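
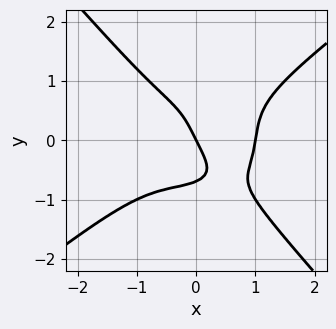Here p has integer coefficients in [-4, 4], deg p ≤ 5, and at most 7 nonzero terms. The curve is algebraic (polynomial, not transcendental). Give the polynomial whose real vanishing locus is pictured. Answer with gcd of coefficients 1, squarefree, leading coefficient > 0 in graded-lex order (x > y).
2*x^4 - 2*x*y^3 - 3*y^4 - 2*x - y

1. Degree: the shape is more complex than any degree-3 curve, so deg p = 4.
2. Observable constraints: among the integer gridlines, it crosses the x-axis at x ∈ {0, 1}; it meets the y-axis at y = 0 (among the integer gridlines).
3. Fitting integer coefficients to these (and the overall shape) gives p.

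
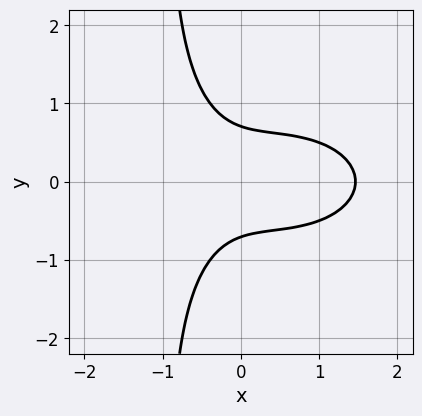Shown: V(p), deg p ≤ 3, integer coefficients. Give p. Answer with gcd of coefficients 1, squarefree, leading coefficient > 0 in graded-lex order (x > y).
x^3 + 2*x*y^2 - x^2 + 2*y^2 - 1

deg p = 3. A generic line meets the curve in up to 3 points.
Symmetries: the y ↦ −y reflection is a symmetry, so y appears only in even powers.
Matching integer coefficients to the picture gives p.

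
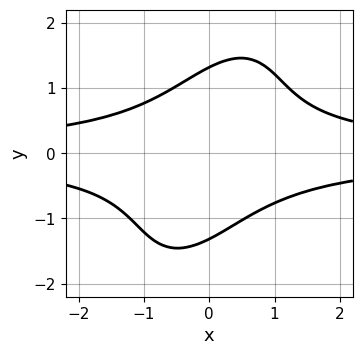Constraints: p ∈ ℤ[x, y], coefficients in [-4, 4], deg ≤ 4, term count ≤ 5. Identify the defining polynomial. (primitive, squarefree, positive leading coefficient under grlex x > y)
3*x^2*y^2 - 2*x*y^3 + y^4 - 3

(a) deg p = 4. No degree-3 curve has this shape.
(b) From the visible intercepts: no x-intercept at any integer in the box.
(c) Solving for integer coefficients yields p as stated.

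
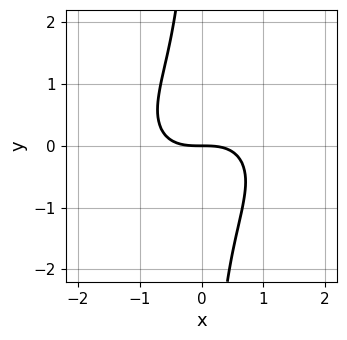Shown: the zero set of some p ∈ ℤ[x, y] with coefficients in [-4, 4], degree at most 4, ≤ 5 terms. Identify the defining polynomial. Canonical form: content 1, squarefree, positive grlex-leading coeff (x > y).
The degree is 3 — the shape is more complex than any degree-2 curve.
Against the integer gridlines: it meets the y-axis at y = 0 (among the integer gridlines); one x-axis crossing is at x = 0.
Matching integer coefficients to the picture gives p.

2*x^3 - x^2*y + 3*x*y^2 + 3*y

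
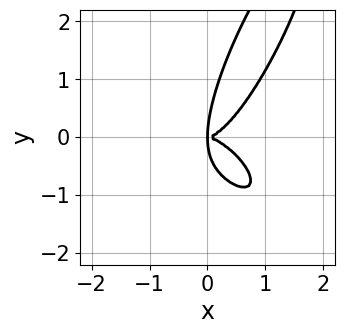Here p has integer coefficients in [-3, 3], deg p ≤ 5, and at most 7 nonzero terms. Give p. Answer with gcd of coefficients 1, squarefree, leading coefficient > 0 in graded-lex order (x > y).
3*x^4 + 2*x^3*y - 2*x*y^3 + y^4 - 3*x*y^2

(a) deg p = 4. A generic line meets the curve in up to 4 points.
(b) The integer polynomial consistent with all of this is the stated p.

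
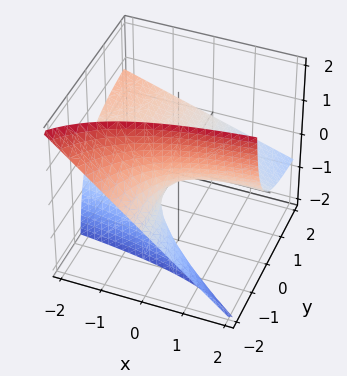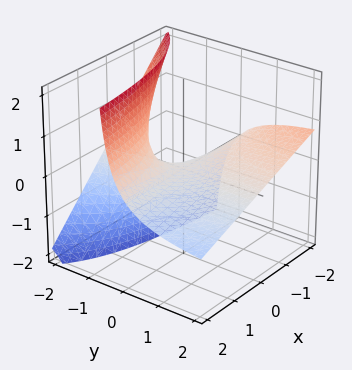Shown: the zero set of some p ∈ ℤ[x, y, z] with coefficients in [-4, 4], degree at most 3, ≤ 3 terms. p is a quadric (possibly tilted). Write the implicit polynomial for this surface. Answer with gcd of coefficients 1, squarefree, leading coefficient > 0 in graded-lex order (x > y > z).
1. deg p = 2. The shape is more complex than any degree-1 surface.
2. Checking where it meets the axes: every point of the x-axis in the box is on the surface; every point of the y-axis in the box is on the surface.
3. Solving for integer coefficients yields p as stated.

x*y + 2*y*z + 2*z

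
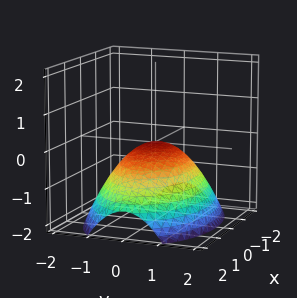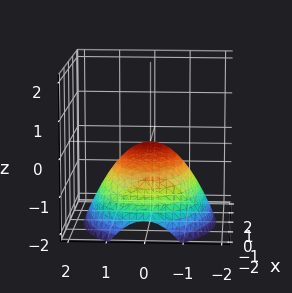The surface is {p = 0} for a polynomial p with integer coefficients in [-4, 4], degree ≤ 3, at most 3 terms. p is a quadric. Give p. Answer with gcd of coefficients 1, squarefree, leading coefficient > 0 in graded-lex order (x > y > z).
x^2 + 2*y^2 + 3*z

Degree: a paraboloid; a quadric, so deg p = 2.
Symmetries: it's symmetric under y → −y, forcing even powers of y; the x ↦ −x reflection is a symmetry, so x appears only in even powers.
Against the integer gridlines: it meets the x-axis at x = 0 (among the integer gridlines); it meets the z-axis at z = 0 (among the integer gridlines).
Assembling these constraints gives the stated polynomial.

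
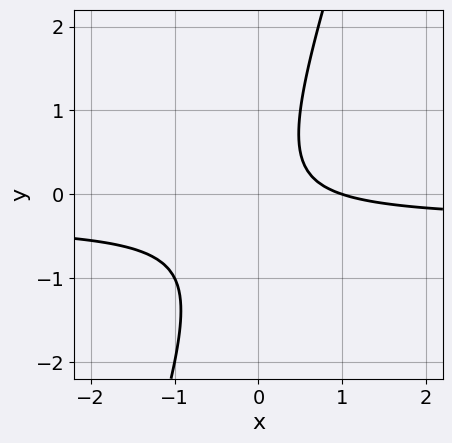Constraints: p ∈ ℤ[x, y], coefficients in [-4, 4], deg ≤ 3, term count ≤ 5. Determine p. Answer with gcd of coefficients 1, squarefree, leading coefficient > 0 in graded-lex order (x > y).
(a) The degree is 2 — a generic line meets the curve in up to 2 points.
(b) From the visible intercepts: it crosses the x-axis at the gridline x = 1; no y-intercept at any integer in the box.
(c) Putting this together gives p.

3*x*y - y^2 + x - 1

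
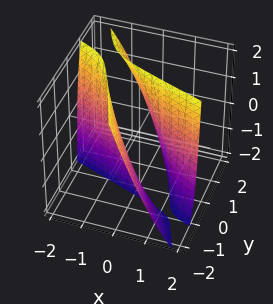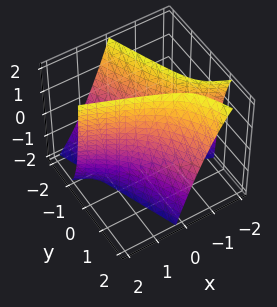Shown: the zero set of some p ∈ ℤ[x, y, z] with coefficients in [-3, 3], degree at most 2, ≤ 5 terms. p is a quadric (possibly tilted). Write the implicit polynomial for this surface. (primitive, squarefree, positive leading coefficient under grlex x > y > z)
(a) There are 2 components. Treating them together as one polynomial.
(b) deg p = 2. A generic line meets the surface in up to 2 points.
(c) Against the integer gridlines: the x-axis gridline crossings are at x ∈ {-1, 1}; no z-intercept at any integer in the box; among the integer gridlines, it crosses the y-axis at y ∈ {-1, 1}.
(d) Assembling these constraints gives the stated polynomial.

x^2 + 3*x*y + y^2 + y*z - 1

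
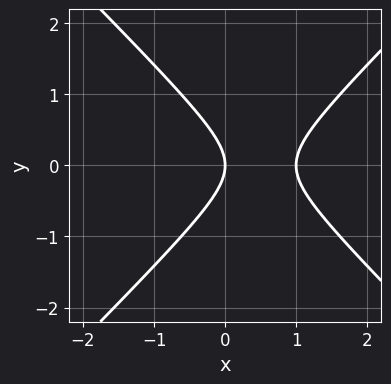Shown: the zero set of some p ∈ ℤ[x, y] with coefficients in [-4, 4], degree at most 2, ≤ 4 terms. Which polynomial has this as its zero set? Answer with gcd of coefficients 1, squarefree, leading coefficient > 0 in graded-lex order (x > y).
x^2 - y^2 - x

1. Degree: the shape is more complex than any degree-1 curve, so deg p = 2.
2. Symmetries: it's symmetric under y → −y, forcing even powers of y.
3. Reading off the gridlines: one y-axis crossing is at y = 0; among the integer gridlines, it crosses the x-axis at x ∈ {0, 1}.
4. Matching integer coefficients to the picture gives p.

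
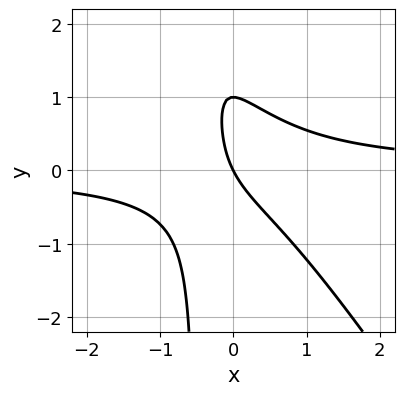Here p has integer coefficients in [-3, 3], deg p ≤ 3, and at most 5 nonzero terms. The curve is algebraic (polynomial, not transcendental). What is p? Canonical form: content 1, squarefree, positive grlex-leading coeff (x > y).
1. Degree: no degree-2 curve has this shape, so deg p = 3.
2. Reading off the gridlines: the y-axis gridline crossings are at y ∈ {0, 1}; it crosses the x-axis at the gridline x = 0.
3. The integer polynomial consistent with all of this is the stated p.

3*x^2*y + 2*x*y^2 + y^2 - 2*x - y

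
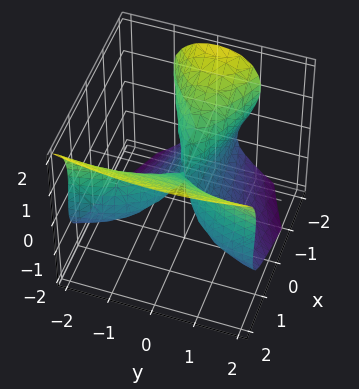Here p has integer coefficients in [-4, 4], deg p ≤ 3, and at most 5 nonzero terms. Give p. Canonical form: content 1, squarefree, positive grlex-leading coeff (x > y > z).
First, deg p = 3. No degree-2 surface has this shape.
Then, reading off the gridlines: it meets the x-axis at x = 0 (among the integer gridlines); it crosses the y-axis at the gridline y = 0.
Finally, putting this together gives p.

x^2*z + 2*x*y^2 - 2*z^3 + x^2 - 3*y^2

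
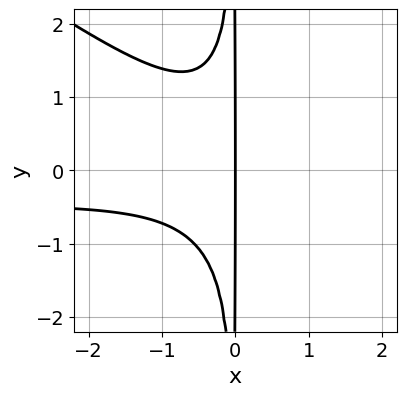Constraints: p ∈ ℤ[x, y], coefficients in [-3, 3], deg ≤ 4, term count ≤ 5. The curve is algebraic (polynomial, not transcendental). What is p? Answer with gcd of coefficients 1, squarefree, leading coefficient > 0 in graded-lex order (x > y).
2*x^3*y + 3*x^2*y^2 + x^3 + 2*x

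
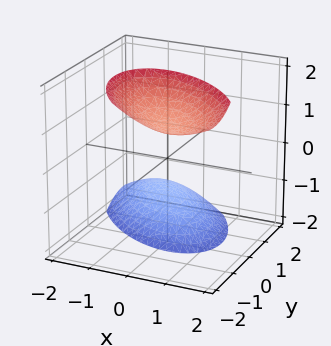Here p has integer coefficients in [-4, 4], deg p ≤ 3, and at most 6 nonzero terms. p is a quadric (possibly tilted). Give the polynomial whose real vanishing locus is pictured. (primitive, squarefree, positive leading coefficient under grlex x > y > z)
First, there are 2 components. They look like related sheets of one shape, so recover p as a whole.
Next, degree: no degree-1 surface has this shape, so deg p = 2.
Next, against the integer gridlines: no y-intercept at any integer in the box; the surface avoids every integer x-axis point in the box.
Finally, the integer polynomial consistent with all of this is the stated p.

2*x^2 + 2*x*y + 2*y^2 + 2*y*z - z^2 + 2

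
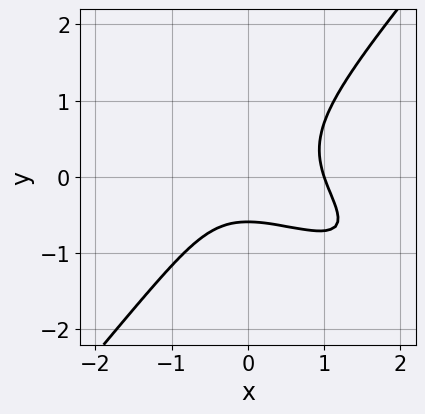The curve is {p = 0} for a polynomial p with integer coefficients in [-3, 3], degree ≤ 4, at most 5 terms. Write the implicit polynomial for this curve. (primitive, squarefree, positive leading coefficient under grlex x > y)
First, deg p = 3. The shape is more complex than any degree-2 curve.
Next, from the visible intercepts: it crosses the x-axis at the gridline x = 1.
Finally, solving for integer coefficients yields p as stated.

x^3 + 2*x^2*y - 2*y^3 - y - 1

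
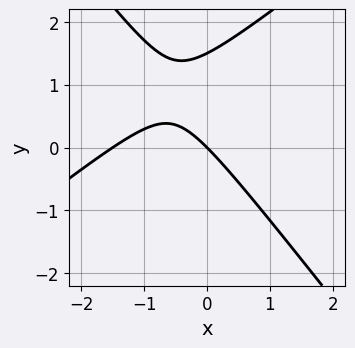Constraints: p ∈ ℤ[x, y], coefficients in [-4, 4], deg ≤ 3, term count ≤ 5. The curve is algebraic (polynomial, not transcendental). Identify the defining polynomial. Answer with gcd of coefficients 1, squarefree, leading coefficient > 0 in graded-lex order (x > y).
First, the degree is 2 — no degree-1 curve has this shape.
Then, from the visible intercepts: one y-axis crossing is at y = 0; it meets the x-axis at x = 0 (among the integer gridlines).
Finally, solving for integer coefficients yields p as stated.

2*x^2 - x*y - 2*y^2 + 3*x + 3*y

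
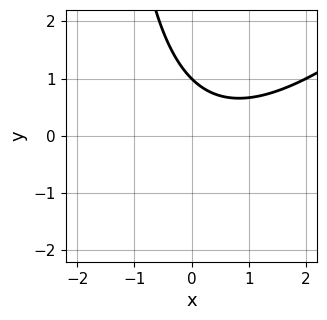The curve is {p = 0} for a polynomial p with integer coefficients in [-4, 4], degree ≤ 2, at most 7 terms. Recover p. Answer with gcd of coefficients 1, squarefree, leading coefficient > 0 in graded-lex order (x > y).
x^2 - x*y - x - 2*y + 2

Degree: the shape is more complex than any degree-1 curve, so deg p = 2.
Reading off the gridlines: the curve avoids every integer x-axis point in the box; it crosses the y-axis at the gridline y = 1.
These observations pin down the coefficients.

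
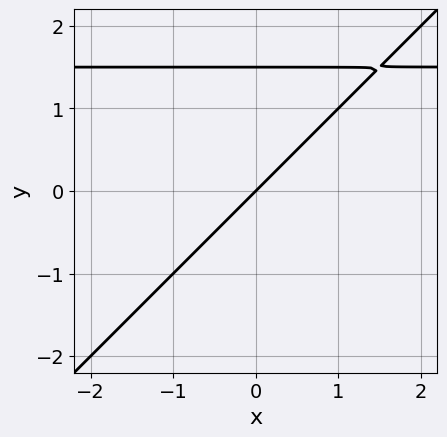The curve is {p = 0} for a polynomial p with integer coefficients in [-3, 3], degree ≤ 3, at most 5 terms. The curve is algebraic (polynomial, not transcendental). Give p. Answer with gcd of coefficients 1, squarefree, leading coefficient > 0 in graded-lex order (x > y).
2*x*y - 2*y^2 - 3*x + 3*y

Degree: the shape is more complex than any degree-1 curve, so deg p = 2.
Observable constraints: one y-axis crossing is at y = 0; one x-axis crossing is at x = 0.
Matching integer coefficients to the picture gives p.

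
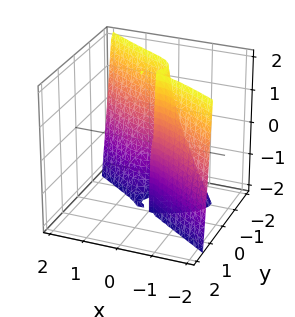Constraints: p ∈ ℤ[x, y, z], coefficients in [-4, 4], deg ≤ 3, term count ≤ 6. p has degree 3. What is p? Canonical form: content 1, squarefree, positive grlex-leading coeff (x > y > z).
1. Degree: no degree-2 surface has this shape, so deg p = 3.
2. Reading off the gridlines: every point of the z-axis in the box is on the surface; among the integer gridlines, it crosses the y-axis at y ∈ {-1, 0}; one x-axis crossing is at x = 0.
3. Matching integer coefficients to the picture gives p.

x^3 - x*y*z + 3*y^3 + 3*y^2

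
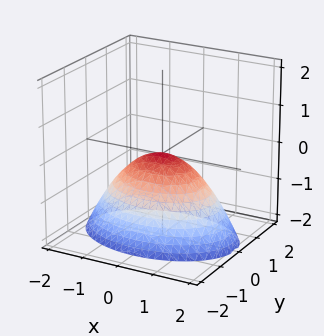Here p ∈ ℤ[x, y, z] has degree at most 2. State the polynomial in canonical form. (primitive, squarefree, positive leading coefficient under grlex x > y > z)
x^2 + 2*y^2 + 2*z

deg p = 2.
Symmetries: it's symmetric under x → −x, forcing even powers of x; it's symmetric under y → −y, forcing even powers of y.
Observable constraints: it meets the x-axis at x = 0 (among the integer gridlines); it meets the y-axis at y = 0 (among the integer gridlines); it crosses the z-axis at the gridline z = 0.
Together with the visible shape, these determine p as stated.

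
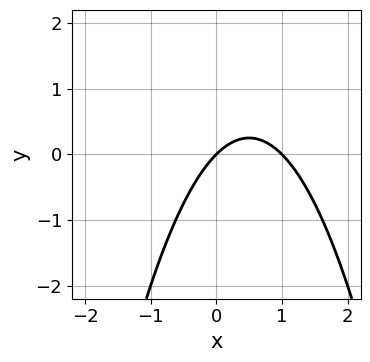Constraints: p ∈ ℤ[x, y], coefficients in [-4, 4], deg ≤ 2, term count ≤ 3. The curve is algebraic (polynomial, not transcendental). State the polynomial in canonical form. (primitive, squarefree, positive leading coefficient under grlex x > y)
x^2 - x + y

First, deg p = 2.
Then, checking where it meets the axes: it crosses the y-axis at the gridline y = 0; the x-axis gridline crossings are at x ∈ {0, 1}.
Finally, these observations pin down the coefficients.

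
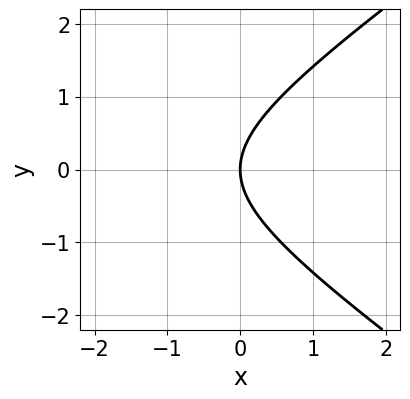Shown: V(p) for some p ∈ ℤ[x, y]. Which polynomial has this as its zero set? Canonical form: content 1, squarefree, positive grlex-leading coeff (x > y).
x^2 - 2*y^2 + 3*x

First, the degree is 2 — no degree-1 curve has this shape.
Next, symmetries: the y ↦ −y reflection is a symmetry, so y appears only in even powers.
Then, observable constraints: it crosses the y-axis at the gridline y = 0; it crosses the x-axis at the gridline x = 0.
Finally, the integer polynomial consistent with all of this is the stated p.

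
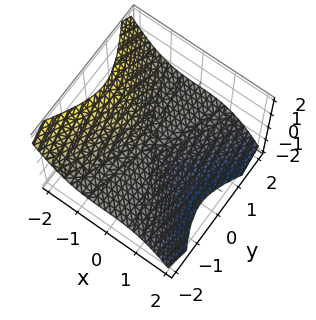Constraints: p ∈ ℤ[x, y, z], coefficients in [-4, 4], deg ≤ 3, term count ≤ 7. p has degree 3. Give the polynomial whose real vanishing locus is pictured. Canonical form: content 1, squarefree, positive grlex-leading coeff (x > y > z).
1. deg p = 3. No degree-2 surface has this shape.
2. From the axis intercepts and sections: it crosses the z-axis at the gridline z = 0; it crosses the x-axis at the gridline x = 0.
3. Putting this together gives p. Check: (0, -2, 0) on the y-axis lies on the surface, and p(0, -2, 0) = 0. ✓

2*x^3 + x^2*z + x*z^2 + 2*y^2*z + z^3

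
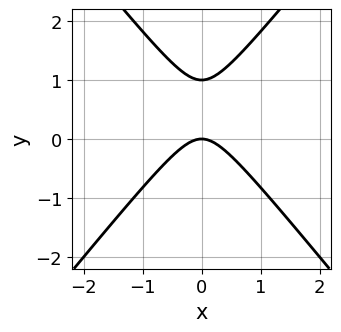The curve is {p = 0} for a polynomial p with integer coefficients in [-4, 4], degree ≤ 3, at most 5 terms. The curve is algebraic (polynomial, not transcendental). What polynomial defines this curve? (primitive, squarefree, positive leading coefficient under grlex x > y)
3*x^2 - 2*y^2 + 2*y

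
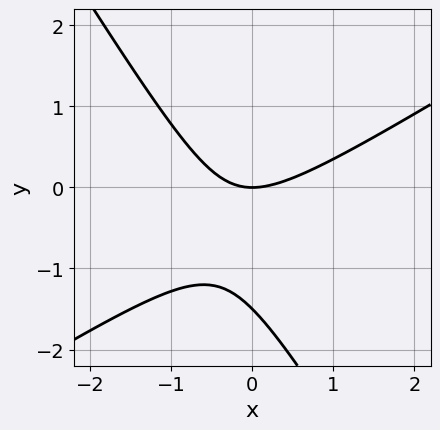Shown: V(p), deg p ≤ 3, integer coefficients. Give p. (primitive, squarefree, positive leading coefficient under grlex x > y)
2*x^2 - 2*x*y - 2*y^2 - 3*y

First, degree: no degree-1 curve has this shape, so deg p = 2.
Then, from the visible intercepts: it meets the y-axis at y = 0 (among the integer gridlines); it meets the x-axis at x = 0 (among the integer gridlines).
Finally, putting this together gives p.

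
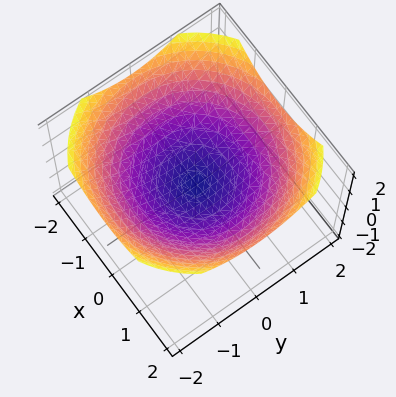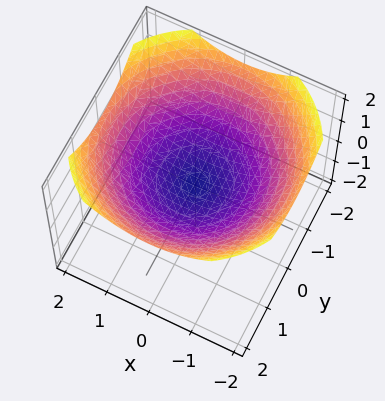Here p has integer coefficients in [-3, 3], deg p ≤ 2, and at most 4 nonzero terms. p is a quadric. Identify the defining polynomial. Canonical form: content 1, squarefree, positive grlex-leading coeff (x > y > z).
x^2 + y^2 - 3*z

First, the degree is 2 — a single bowl opening along one axis; a quadric.
Next, symmetries: rotational symmetry about the z-axis ⇒ p depends on x, y only through x² + y².
Next, reading off the gridlines: it crosses the x-axis at the gridline x = 0; it meets the z-axis at z = 0 (among the integer gridlines); a circular section at z = 1 has radius between 1 and 2; one y-axis crossing is at y = 0.
Finally, putting this together gives p.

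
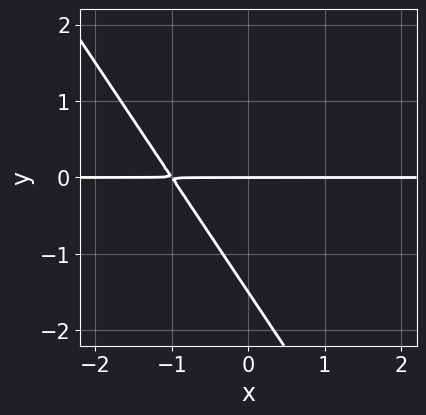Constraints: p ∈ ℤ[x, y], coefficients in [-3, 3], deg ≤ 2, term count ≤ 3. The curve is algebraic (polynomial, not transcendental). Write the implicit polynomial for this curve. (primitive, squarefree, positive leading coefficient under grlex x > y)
1. The degree is 2 — no degree-1 curve has this shape.
2. Checking where it meets the axes: it crosses the y-axis at the gridline y = 0; every point of the x-axis in the box is on the curve.
3. Assembling these constraints gives the stated polynomial.

3*x*y + 2*y^2 + 3*y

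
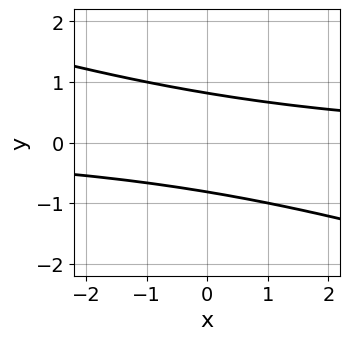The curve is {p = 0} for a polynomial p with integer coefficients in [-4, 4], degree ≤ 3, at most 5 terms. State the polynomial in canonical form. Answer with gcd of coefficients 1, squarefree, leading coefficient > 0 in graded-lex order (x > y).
x*y + 3*y^2 - 2

(a) deg p = 2. No degree-1 curve has this shape.
(b) From the visible intercepts: the curve avoids every integer x-axis point in the box.
(c) Fitting integer coefficients to these (and the overall shape) gives p.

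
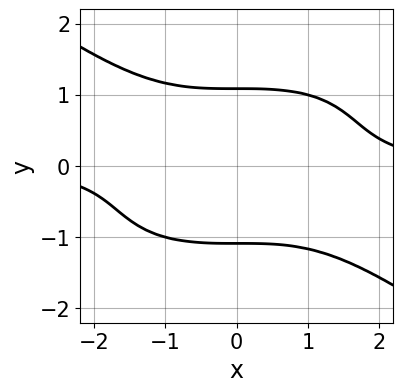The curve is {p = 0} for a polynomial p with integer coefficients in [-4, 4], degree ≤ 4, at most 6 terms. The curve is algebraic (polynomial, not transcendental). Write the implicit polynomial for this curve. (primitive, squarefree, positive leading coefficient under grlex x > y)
The degree is 4 — a generic line meets the curve in up to 4 points.
From the axis intercepts and sections: no x-intercept at any integer in the box.
Together with the visible shape, these determine p as stated.

x^3*y + 3*y^4 - y^2 - 3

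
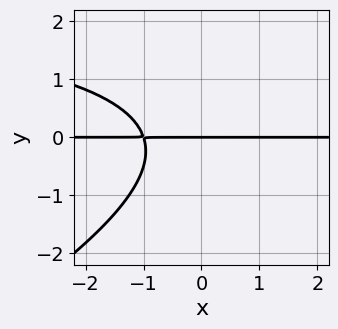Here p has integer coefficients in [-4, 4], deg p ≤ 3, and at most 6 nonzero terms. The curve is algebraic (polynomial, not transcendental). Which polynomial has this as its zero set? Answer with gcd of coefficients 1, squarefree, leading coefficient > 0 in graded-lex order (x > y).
x*y^2 - 2*y^3 - 3*x*y - 3*y

Degree: the shape is more complex than any degree-2 curve, so deg p = 3.
Checking where it meets the axes: it meets the y-axis at y = 0 (among the integer gridlines); the visible x-axis segment lies entirely on the curve.
Matching integer coefficients to the picture gives p.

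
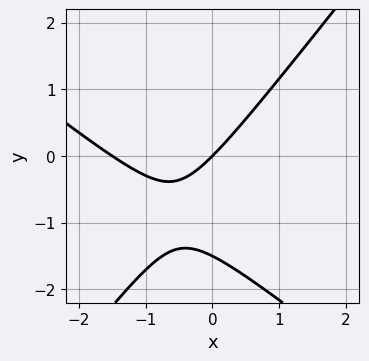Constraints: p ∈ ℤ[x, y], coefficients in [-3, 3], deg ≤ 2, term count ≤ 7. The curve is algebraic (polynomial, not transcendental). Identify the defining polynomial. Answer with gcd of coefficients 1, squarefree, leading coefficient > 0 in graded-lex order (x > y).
2*x^2 + x*y - 2*y^2 + 3*x - 3*y

(a) The degree is 2 — the shape is more complex than any degree-1 curve.
(b) From the axis intercepts and sections: one y-axis crossing is at y = 0; it crosses the x-axis at the gridline x = 0.
(c) Solving for integer coefficients yields p as stated.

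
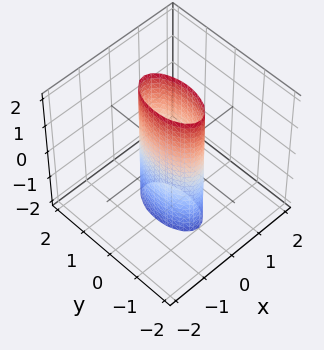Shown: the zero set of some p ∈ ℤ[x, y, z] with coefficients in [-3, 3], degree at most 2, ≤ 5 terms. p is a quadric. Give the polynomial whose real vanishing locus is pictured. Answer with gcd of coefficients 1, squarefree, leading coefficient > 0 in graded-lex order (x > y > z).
3*x^2 + y^2 - 1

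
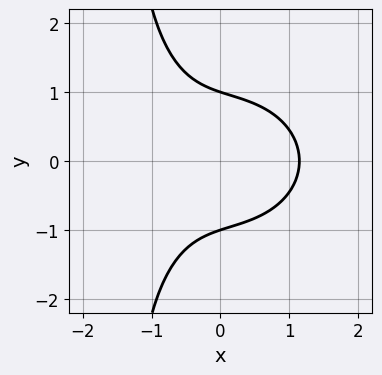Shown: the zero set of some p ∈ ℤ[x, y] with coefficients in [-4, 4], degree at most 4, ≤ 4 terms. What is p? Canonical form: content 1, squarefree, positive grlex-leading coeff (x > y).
2*x^3 + 2*x*y^2 + 3*y^2 - 3

First, degree: the shape is more complex than any degree-2 curve, so deg p = 3.
Next, symmetries: it's symmetric under y → −y, forcing even powers of y.
Next, observable constraints: among the integer gridlines, it crosses the y-axis at y ∈ {-1, 1}.
Finally, assembling these constraints gives the stated polynomial.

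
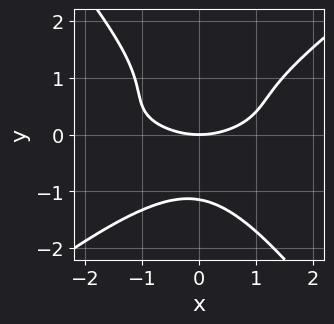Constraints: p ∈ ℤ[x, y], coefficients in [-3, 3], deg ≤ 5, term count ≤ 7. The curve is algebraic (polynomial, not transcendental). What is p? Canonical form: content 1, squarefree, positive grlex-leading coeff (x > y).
(a) deg p = 4. A generic line meets the curve in up to 4 points.
(b) Observable constraints: one x-axis crossing is at x = 0; it crosses the y-axis at the gridline y = 0.
(c) Matching integer coefficients to the picture gives p.

2*x^2*y^2 - x*y^3 - 2*y^4 + x^2 - 3*y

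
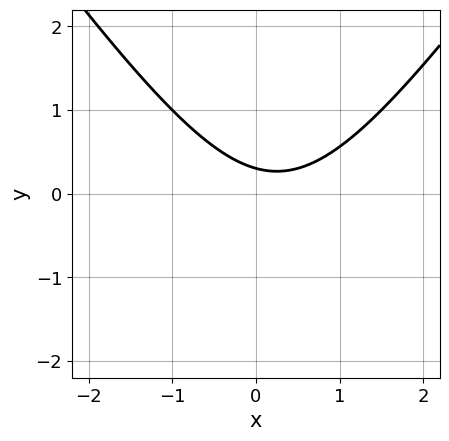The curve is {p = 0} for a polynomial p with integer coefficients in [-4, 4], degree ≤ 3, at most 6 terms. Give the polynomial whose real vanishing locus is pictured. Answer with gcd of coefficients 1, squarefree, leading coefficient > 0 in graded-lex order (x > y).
2*x^2 - y^2 - x - 3*y + 1

First, deg p = 2.
Then, reading off the gridlines: no x-intercept at any integer in the box.
Finally, solving for integer coefficients yields p as stated.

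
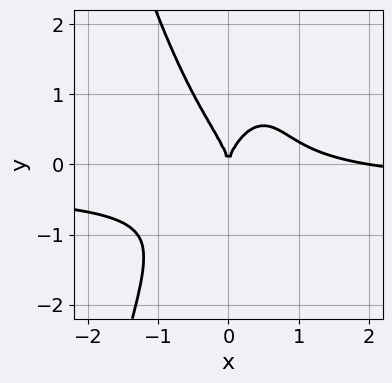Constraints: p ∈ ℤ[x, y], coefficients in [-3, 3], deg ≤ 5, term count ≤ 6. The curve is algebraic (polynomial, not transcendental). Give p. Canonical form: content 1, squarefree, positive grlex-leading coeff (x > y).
3*x^3*y + x^3 + y^3 - 2*x^2

First, deg p = 4.
Next, against the integer gridlines: among the integer gridlines, it crosses the x-axis at x ∈ {0, 2}; one y-axis crossing is at y = 0.
Finally, the integer polynomial consistent with all of this is the stated p.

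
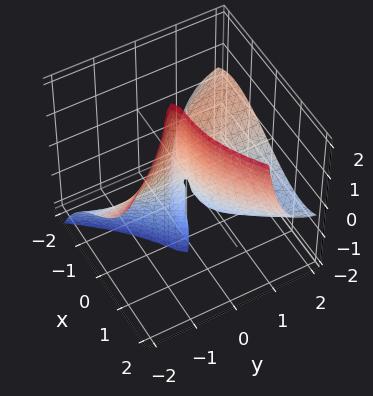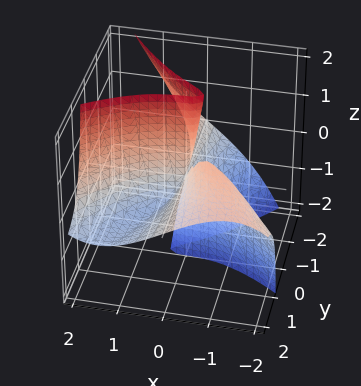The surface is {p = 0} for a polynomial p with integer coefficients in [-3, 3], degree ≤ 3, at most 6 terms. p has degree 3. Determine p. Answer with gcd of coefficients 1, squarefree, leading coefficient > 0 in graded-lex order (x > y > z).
x^3 - 2*y^2*z - 3*x*y - y*z

The degree is 3 — a generic line meets the surface in up to 3 points.
From the visible intercepts: every point of the y-axis in the box is on the surface; it crosses the x-axis at the gridline x = 0.
Putting this together gives p.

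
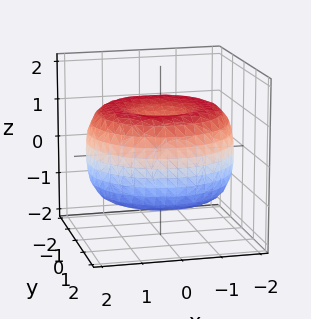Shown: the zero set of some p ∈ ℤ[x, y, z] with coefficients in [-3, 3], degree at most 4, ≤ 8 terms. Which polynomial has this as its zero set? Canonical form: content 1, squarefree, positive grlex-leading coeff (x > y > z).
First, deg p = 4. The shape is more complex than any degree-3 surface.
Next, by symmetry, every cross-section ⟂ z is a circle, so x, y appear only via x² + y².
Next, reading off the gridlines: a circular section at z = 1 has radius between 0 and 1.
Finally, these observations pin down the coefficients.

x^4 + 2*x^2*y^2 + y^4 - 3*x^2 - 3*y^2 + 3*z^2 - 2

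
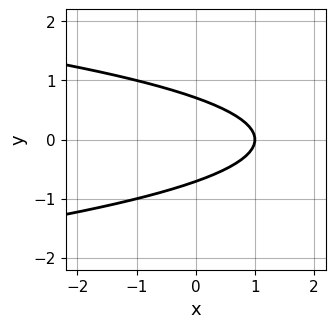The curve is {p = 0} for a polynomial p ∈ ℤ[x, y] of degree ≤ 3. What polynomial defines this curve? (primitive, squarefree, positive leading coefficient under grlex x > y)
2*y^2 + x - 1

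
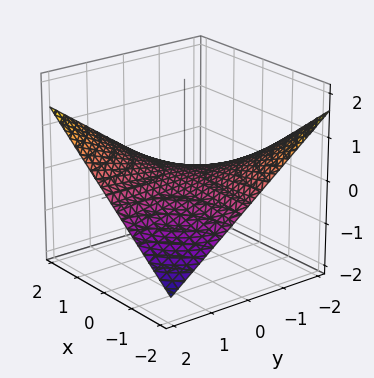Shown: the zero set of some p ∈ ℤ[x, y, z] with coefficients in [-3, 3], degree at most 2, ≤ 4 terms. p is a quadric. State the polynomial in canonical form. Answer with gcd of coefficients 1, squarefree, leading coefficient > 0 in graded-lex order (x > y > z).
x*y - 3*z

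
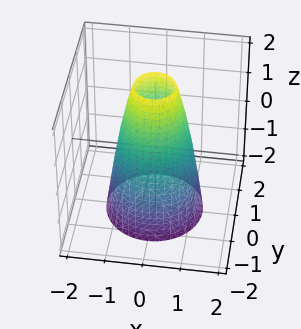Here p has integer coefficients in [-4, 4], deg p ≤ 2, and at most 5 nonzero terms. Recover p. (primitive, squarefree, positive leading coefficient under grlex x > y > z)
Degree: no degree-1 surface has this shape, so deg p = 2.
Symmetry: every cross-section ⟂ z is a circle, so x, y appear only via x² + y².
Against the integer gridlines: among the integer gridlines, it crosses the y-axis at y ∈ {-1, 1}; the x-axis gridline crossings are at x ∈ {-1, 1}; the surface avoids every integer z-axis point in the box.
The integer polynomial consistent with all of this is the stated p.

3*x^2 + 3*y^2 + z - 3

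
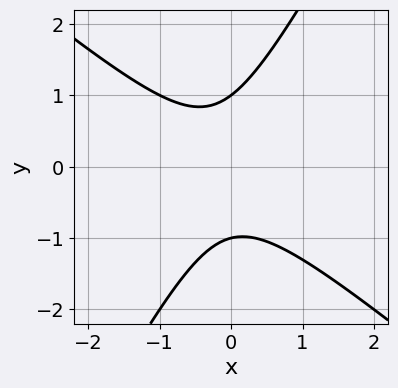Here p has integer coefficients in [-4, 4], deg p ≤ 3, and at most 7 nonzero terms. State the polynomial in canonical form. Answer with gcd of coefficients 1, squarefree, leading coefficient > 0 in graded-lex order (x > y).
1. Degree: no degree-1 curve has this shape, so deg p = 2.
2. Against the integer gridlines: among the integer gridlines, it crosses the y-axis at y ∈ {-1, 1}; the curve avoids every integer x-axis point in the box.
3. The integer polynomial consistent with all of this is the stated p.

3*x^2 + 2*x*y - 2*y^2 + x + 2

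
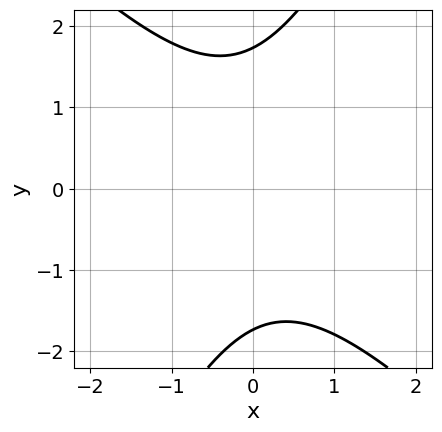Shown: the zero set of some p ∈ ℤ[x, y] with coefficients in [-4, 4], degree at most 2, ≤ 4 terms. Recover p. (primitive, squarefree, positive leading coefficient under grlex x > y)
2*x^2 + x*y - y^2 + 3

First, the degree is 2 — no degree-1 curve has this shape.
Then, from the visible intercepts: it misses every integer gridline on the x-axis.
Finally, these observations pin down the coefficients.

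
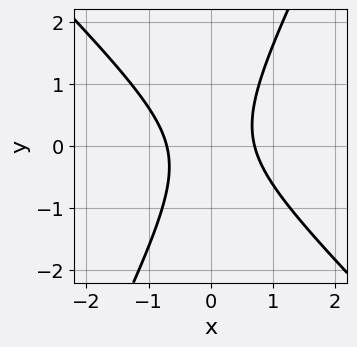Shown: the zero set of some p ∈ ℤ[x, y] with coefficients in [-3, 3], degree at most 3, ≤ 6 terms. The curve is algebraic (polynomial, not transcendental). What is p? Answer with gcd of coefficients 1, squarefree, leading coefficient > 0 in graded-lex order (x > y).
1. deg p = 2. The shape is more complex than any degree-1 curve.
2. Checking where it meets the axes: no y-intercept at any integer in the box.
3. These observations pin down the coefficients.

2*x^2 + x*y - y^2 - 1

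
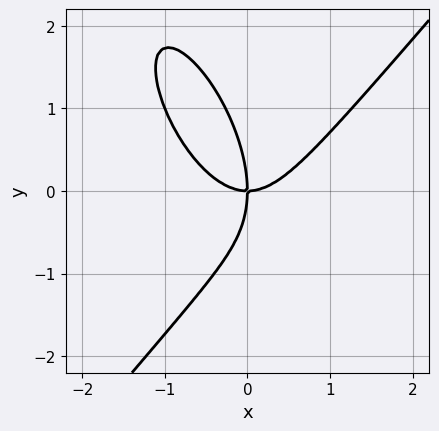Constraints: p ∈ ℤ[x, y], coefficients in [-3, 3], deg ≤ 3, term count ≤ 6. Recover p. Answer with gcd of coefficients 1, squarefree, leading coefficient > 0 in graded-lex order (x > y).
1. deg p = 3. The shape is more complex than any degree-2 curve.
2. Observable constraints: it crosses the x-axis at the gridline x = 0; it meets the y-axis at y = 0 (among the integer gridlines).
3. The integer polynomial consistent with all of this is the stated p.

3*x^3 - x*y^2 - y^3 - 3*x*y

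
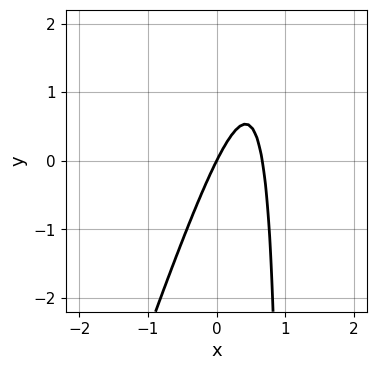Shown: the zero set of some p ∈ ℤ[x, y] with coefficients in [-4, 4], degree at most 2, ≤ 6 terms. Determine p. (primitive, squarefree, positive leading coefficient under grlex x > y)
3*x^2 - x*y - 2*x + y

(a) Degree: a generic line meets the curve in up to 2 points, so deg p = 2.
(b) From the visible intercepts: it crosses the y-axis at the gridline y = 0; it meets the x-axis at x = 0 (among the integer gridlines).
(c) Fitting integer coefficients to these (and the overall shape) gives p.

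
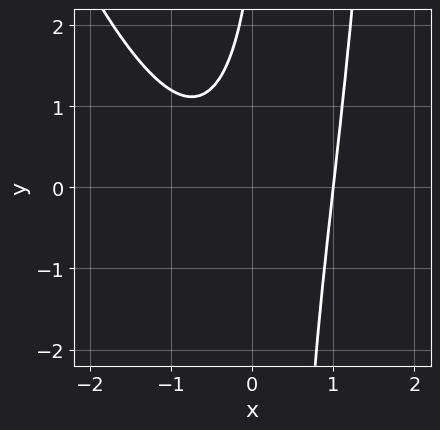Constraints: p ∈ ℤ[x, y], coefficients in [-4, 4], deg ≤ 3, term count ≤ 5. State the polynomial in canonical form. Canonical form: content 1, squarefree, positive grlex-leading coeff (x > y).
3*x^3 + x^2*y - 3*x*y + y - 3

1. The degree is 3 — a generic line meets the curve in up to 3 points.
2. From the visible intercepts: it misses every integer gridline on the y-axis; it crosses the x-axis at the gridline x = 1.
3. Together with the visible shape, these determine p as stated.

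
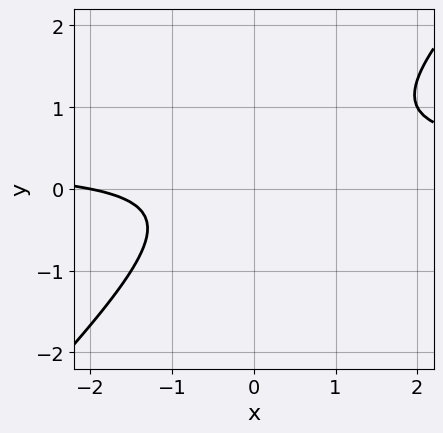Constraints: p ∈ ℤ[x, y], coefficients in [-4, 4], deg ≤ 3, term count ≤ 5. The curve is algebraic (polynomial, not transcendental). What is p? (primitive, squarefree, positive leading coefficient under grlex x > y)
1. Degree: the shape is more complex than any degree-1 curve, so deg p = 2.
2. Against the integer gridlines: no y-intercept at any integer in the box; it crosses the x-axis at the gridline x = -2.
3. The integer polynomial consistent with all of this is the stated p.

3*x*y - 3*y^2 - x + y - 2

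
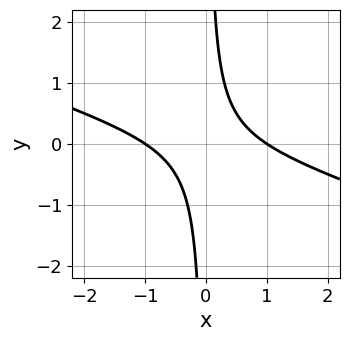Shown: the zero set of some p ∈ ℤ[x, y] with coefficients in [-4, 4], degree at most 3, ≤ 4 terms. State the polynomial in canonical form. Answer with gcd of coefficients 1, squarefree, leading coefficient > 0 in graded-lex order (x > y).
x^2 + 3*x*y - 1

The degree is 2 — the shape is more complex than any degree-1 curve.
Against the integer gridlines: no y-intercept at any integer in the box; among the integer gridlines, it crosses the x-axis at x ∈ {-1, 1}.
Together with the visible shape, these determine p as stated.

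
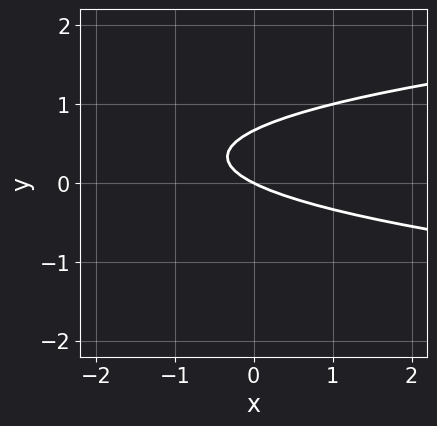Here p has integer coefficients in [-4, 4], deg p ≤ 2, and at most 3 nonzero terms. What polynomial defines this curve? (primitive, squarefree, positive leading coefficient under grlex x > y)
(a) The degree is 2 — no degree-1 curve has this shape.
(b) Against the integer gridlines: one x-axis crossing is at x = 0; it crosses the y-axis at the gridline y = 0.
(c) These observations pin down the coefficients.

3*y^2 - x - 2*y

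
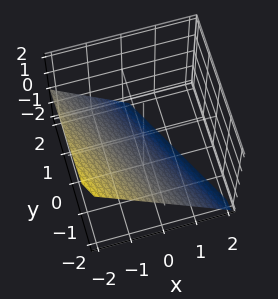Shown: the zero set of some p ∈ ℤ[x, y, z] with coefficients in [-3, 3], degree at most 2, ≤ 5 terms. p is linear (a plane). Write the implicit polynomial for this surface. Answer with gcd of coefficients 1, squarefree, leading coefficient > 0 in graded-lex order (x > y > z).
2*x + y + 2*z + 2

First, deg p = 1. The surface is flat (a plane).
Then, from the visible intercepts: it crosses the y-axis at the gridline y = -2; one x-axis crossing is at x = -1; it crosses the z-axis at the gridline z = -1.
Finally, solving for integer coefficients yields p as stated.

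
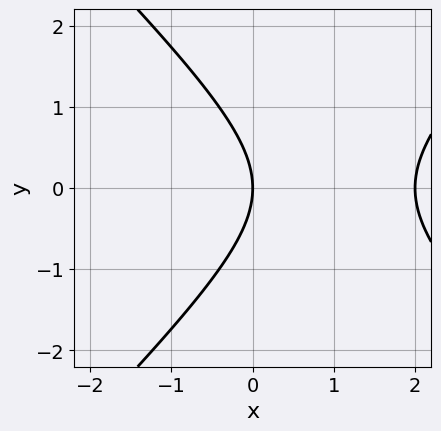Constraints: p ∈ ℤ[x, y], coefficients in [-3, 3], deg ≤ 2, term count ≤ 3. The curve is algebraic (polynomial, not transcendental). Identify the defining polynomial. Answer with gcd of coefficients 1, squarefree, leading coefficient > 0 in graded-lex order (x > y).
x^2 - y^2 - 2*x

First, deg p = 2.
Next, symmetries: the y ↦ −y reflection is a symmetry, so y appears only in even powers.
Next, reading off the gridlines: one y-axis crossing is at y = 0; among the integer gridlines, it crosses the x-axis at x ∈ {0, 2}.
Finally, putting this together gives p.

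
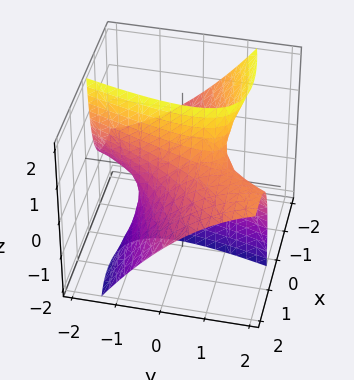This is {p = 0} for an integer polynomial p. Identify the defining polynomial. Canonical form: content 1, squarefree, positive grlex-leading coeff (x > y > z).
x^2 - 3*x*y + 3*x*z + y^2 - 1

1. The degree is 2 — no degree-1 surface has this shape.
2. Reading off the gridlines: among the integer gridlines, it crosses the y-axis at y ∈ {-1, 1}; the surface avoids every integer z-axis point in the box; among the integer gridlines, it crosses the x-axis at x ∈ {-1, 1}.
3. Assembling these constraints gives the stated polynomial.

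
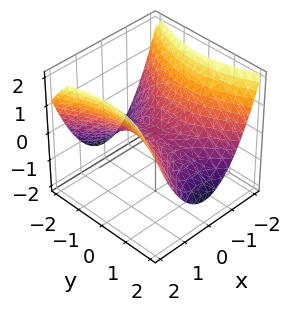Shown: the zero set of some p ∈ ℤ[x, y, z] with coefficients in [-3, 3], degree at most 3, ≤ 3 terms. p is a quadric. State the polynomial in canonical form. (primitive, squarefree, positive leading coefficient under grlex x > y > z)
First, the degree is 2 — a hyperbolic paraboloid; a quadric.
Next, symmetries: mirror symmetry y ↦ −y ⇒ only even powers of y; it's symmetric under x → −x, forcing even powers of x.
Then, observable constraints: it crosses the x-axis at the gridline x = 0; one z-axis crossing is at z = 0; one y-axis crossing is at y = 0.
Finally, the integer polynomial consistent with all of this is the stated p.

2*x^2 - y^2 - 3*z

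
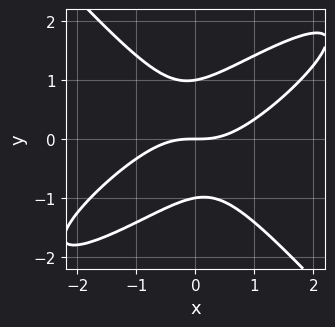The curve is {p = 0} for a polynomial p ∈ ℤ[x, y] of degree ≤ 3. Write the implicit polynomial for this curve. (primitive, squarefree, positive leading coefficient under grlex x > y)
First, deg p = 3.
Then, checking where it meets the axes: among the integer gridlines, it crosses the y-axis at y ∈ {-1, 0, 1}; it meets the x-axis at x = 0 (among the integer gridlines).
Finally, the integer polynomial consistent with all of this is the stated p.

2*x^3 - 3*x^2*y - x*y^2 + 3*y^3 - 3*y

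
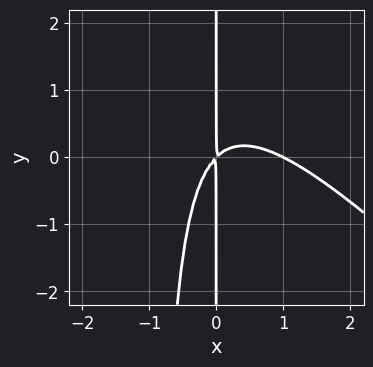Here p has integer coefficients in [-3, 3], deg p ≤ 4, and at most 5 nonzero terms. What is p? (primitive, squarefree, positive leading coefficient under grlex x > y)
x^3 + x^2*y - x^2 + x*y

First, deg p = 3. No degree-2 curve has this shape.
Next, checking where it meets the axes: it crosses the x-axis at the gridline x = 1; every point of the y-axis in the box is on the curve.
Finally, putting this together gives p.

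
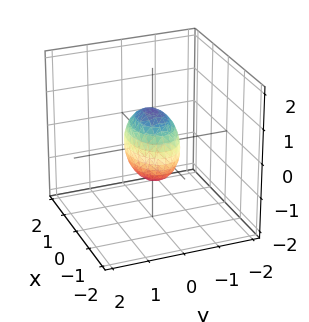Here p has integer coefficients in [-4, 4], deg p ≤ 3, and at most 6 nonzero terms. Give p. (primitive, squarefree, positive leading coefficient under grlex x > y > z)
x^2 + 2*y^2 + z^2 - 1

1. Degree: bounded and convex; a quadric, so deg p = 2.
2. Symmetries: the x ↦ −x reflection is a symmetry, so x appears only in even powers; it's symmetric under z → −z, forcing even powers of z; mirror symmetry y ↦ −y ⇒ only even powers of y.
3. Checking where it meets the axes: among the integer gridlines, it crosses the z-axis at z ∈ {-1, 1}; the x-axis gridline crossings are at x ∈ {-1, 1}.
4. Putting this together gives p.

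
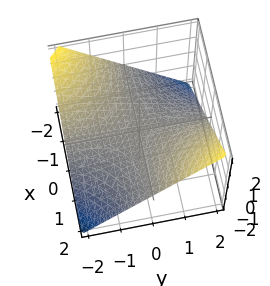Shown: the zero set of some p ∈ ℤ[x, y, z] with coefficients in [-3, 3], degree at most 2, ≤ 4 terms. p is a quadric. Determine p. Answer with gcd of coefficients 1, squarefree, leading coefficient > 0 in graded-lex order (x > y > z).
x*y - 2*z

The degree is 2 — a saddle surface; a quadric.
From the axis intercepts and sections: every point of the y-axis in the box is on the surface; every point of the x-axis in the box is on the surface; it meets the z-axis at z = 0 (among the integer gridlines).
The integer polynomial consistent with all of this is the stated p.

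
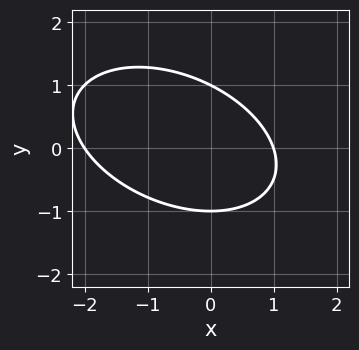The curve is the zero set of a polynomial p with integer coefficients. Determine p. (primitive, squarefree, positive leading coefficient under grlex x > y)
x^2 + x*y + 2*y^2 + x - 2

(a) The degree is 2 — the shape is more complex than any degree-1 curve.
(b) From the axis intercepts and sections: among the integer gridlines, it crosses the x-axis at x ∈ {-2, 1}; the y-axis gridline crossings are at y ∈ {-1, 1}.
(c) Assembling these constraints gives the stated polynomial.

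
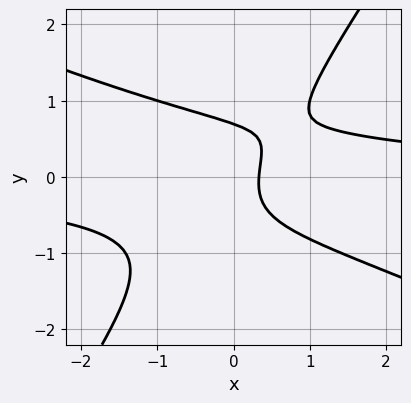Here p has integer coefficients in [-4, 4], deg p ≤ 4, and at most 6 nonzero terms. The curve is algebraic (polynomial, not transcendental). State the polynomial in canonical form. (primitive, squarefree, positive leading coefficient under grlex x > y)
2*x^2*y + 3*x*y^2 - 3*y^3 - 3*x + 1

(a) deg p = 3. No degree-2 curve has this shape.
(b) The integer polynomial consistent with all of this is the stated p.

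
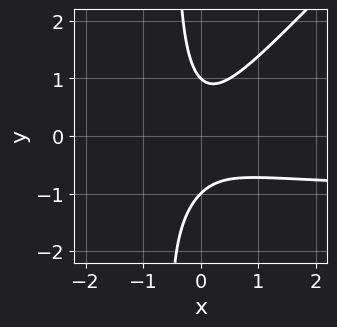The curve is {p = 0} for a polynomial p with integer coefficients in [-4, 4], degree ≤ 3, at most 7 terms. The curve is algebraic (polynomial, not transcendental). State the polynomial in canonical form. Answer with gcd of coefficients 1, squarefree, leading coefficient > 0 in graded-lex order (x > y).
2*x^2*y - 2*x*y^2 + 2*x^2 - y^2 + 1

1. The degree is 3 — the shape is more complex than any degree-2 curve.
2. From the axis intercepts and sections: among the integer gridlines, it crosses the y-axis at y ∈ {-1, 1}; no x-intercept at any integer in the box.
3. Together with the visible shape, these determine p as stated.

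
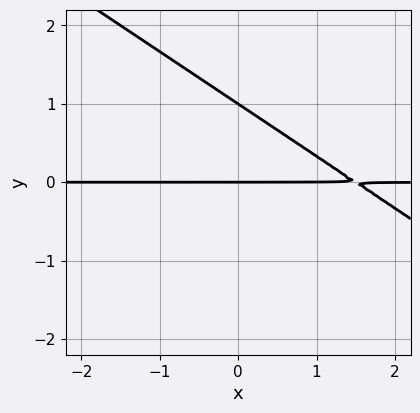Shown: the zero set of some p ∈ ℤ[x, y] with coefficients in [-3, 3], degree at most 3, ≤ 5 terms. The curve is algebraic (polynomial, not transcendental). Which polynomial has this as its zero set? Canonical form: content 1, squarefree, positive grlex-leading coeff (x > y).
First, degree: a generic line meets the curve in up to 2 points, so deg p = 2.
Next, observable constraints: every point of the x-axis in the box is on the curve; among the integer gridlines, it crosses the y-axis at y ∈ {0, 1}.
Finally, assembling these constraints gives the stated polynomial.

2*x*y + 3*y^2 - 3*y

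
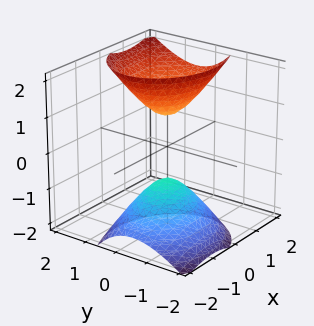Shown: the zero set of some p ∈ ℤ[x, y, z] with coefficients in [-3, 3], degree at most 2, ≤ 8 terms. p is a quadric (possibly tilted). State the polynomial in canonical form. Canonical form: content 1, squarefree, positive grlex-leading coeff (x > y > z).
There are 2 components.
deg p = 2.
Observable constraints: the z-axis gridline crossings are at z ∈ {-1, 1}; it misses every integer gridline on the x-axis.
Matching integer coefficients to the picture gives p.

2*x^2 - 2*x*z + 3*y^2 - 2*y*z - z^2 + 1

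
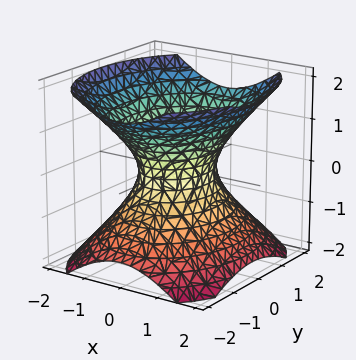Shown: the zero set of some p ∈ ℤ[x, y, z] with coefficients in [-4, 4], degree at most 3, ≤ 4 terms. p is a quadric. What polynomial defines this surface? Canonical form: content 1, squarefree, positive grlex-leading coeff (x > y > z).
3*x^2 + 2*y^2 - 3*z^2 - 2

First, deg p = 2.
Then, symmetries: mirror symmetry y ↦ −y ⇒ only even powers of y; the z ↦ −z reflection is a symmetry, so z appears only in even powers; it's symmetric under x → −x, forcing even powers of x.
Then, from the axis intercepts and sections: the surface avoids every integer z-axis point in the box; the y-axis gridline crossings are at y ∈ {-1, 1}.
Finally, together with the visible shape, these determine p as stated.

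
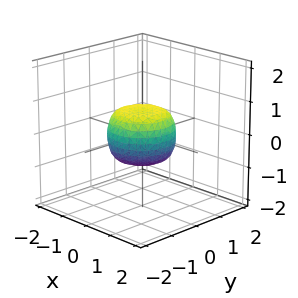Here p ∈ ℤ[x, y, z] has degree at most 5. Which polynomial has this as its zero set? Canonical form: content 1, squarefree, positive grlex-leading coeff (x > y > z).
2*x^4 + 4*x^2*y^2 + 2*y^4 - x^2 - y^2 + 2*z^2 - 1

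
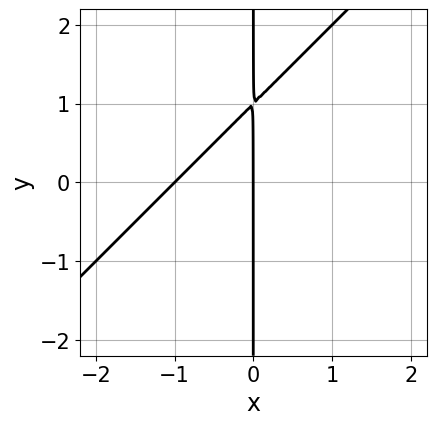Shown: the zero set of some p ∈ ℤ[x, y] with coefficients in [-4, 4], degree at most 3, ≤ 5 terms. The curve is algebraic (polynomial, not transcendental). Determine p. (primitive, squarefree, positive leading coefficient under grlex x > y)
x^2 - x*y + x

Degree: no degree-1 curve has this shape, so deg p = 2.
From the axis intercepts and sections: among the integer gridlines, it crosses the x-axis at x ∈ {-1, 0}; every point of the y-axis in the box is on the curve.
Together with the visible shape, these determine p as stated.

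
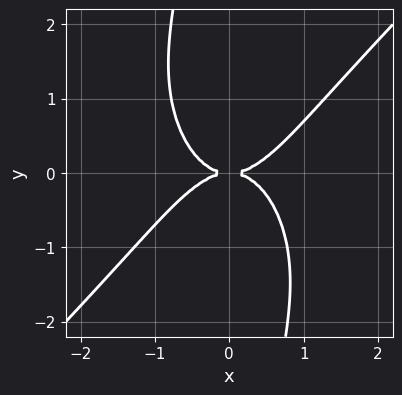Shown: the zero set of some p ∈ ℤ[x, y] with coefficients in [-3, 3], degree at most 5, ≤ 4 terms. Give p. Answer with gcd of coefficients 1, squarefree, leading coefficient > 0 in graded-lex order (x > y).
(a) The degree is 4 — a generic line meets the curve in up to 4 points.
(b) Against the integer gridlines: one x-axis crossing is at x = 0; one y-axis crossing is at y = 0.
(c) The integer polynomial consistent with all of this is the stated p.

2*x^4 - x^3*y - x*y^3 - 2*y^2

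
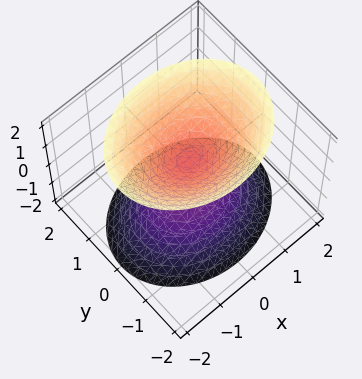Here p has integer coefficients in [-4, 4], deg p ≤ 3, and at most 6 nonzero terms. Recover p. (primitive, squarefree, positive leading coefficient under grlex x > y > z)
2*x^2 + 3*y^2 - 2*z^2 + 1

1. There are 2 components. They look like related sheets of one shape, so recover p as a whole.
2. Degree: two sheets facing apart; a quadric, so deg p = 2.
3. Symmetries: mirror symmetry z ↦ −z ⇒ only even powers of z; mirror symmetry x ↦ −x ⇒ only even powers of x; the y ↦ −y reflection is a symmetry, so y appears only in even powers.
4. Against the integer gridlines: no y-intercept at any integer in the box; no x-intercept at any integer in the box.
5. Assembling these constraints gives the stated polynomial.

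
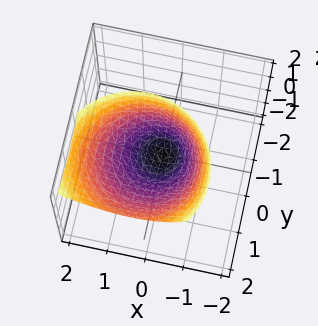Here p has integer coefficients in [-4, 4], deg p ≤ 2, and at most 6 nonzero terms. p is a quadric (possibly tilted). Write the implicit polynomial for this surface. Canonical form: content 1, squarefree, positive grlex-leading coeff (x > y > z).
2*x^2 - x*z + 2*y^2 - 2*y*z - 2*z

First, degree: no degree-1 surface has this shape, so deg p = 2.
Next, from the visible intercepts: it crosses the y-axis at the gridline y = 0; one x-axis crossing is at x = 0; it crosses the z-axis at the gridline z = 0.
Finally, these observations pin down the coefficients.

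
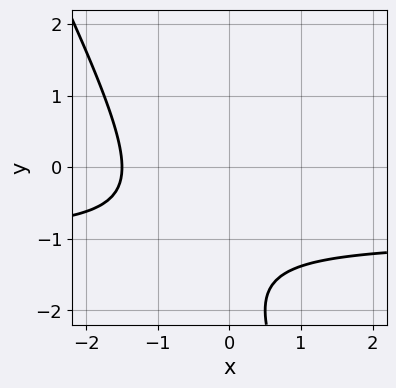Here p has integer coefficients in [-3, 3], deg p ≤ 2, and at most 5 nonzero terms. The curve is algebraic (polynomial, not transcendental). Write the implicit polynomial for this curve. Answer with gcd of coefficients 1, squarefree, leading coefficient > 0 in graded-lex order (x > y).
2*x*y + y^2 + 2*x + 3*y + 3

The degree is 2 — a generic line meets the curve in up to 2 points.
From the axis intercepts and sections: it misses every integer gridline on the y-axis.
Solving for integer coefficients yields p as stated.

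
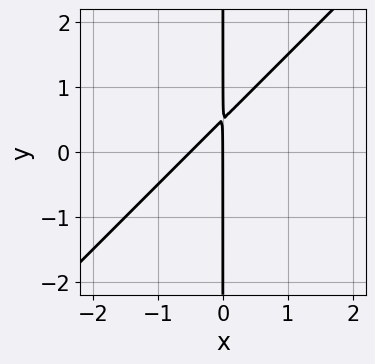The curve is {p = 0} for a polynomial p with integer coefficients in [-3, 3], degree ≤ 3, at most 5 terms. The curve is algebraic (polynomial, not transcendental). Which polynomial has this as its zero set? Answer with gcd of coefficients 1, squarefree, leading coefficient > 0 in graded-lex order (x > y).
2*x^2 - 2*x*y + x

1. The degree is 2 — no degree-1 curve has this shape.
2. Reading off the gridlines: it meets the x-axis at x = 0 (among the integer gridlines); the visible y-axis segment lies entirely on the curve.
3. Assembling these constraints gives the stated polynomial.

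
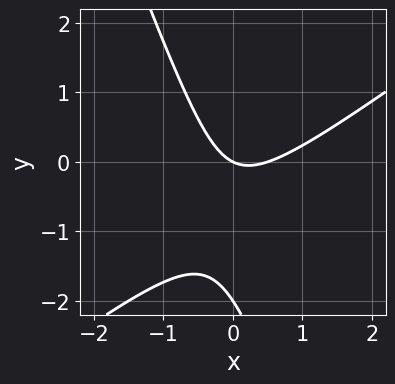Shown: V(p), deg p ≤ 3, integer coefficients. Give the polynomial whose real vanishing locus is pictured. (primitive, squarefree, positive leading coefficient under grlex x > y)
1. Degree: a generic line meets the curve in up to 2 points, so deg p = 2.
2. Observable constraints: among the integer gridlines, it crosses the y-axis at y ∈ {-2, 0}; one x-axis crossing is at x = 0.
3. Putting this together gives p.

2*x^2 - 2*x*y - y^2 - x - 2*y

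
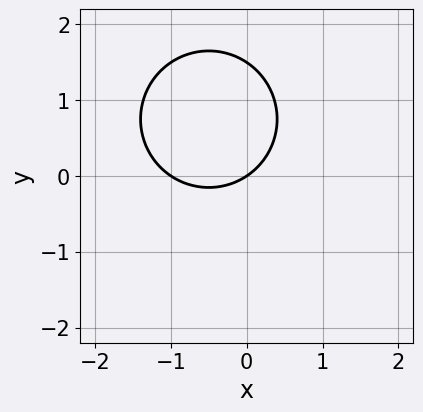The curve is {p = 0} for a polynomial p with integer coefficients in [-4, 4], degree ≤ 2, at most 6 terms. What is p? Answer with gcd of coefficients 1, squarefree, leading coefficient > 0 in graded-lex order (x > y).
2*x^2 + 2*y^2 + 2*x - 3*y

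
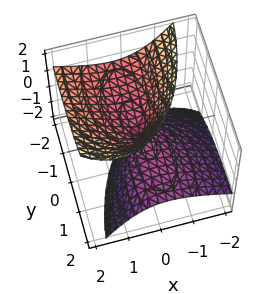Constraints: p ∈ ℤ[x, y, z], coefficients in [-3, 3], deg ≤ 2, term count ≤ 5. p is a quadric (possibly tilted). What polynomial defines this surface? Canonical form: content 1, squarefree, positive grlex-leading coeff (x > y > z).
(a) I count 2 distinct pieces. They look like related sheets of one shape, so recover p as a whole.
(b) Degree: no degree-1 surface has this shape, so deg p = 2.
(c) Against the integer gridlines: one z-axis crossing is at z = 0; it crosses the y-axis at the gridline y = 0; it crosses the x-axis at the gridline x = 0.
(d) These observations pin down the coefficients.

3*x^2 - 3*x*z + y^2 + 3*y*z - 2*z^2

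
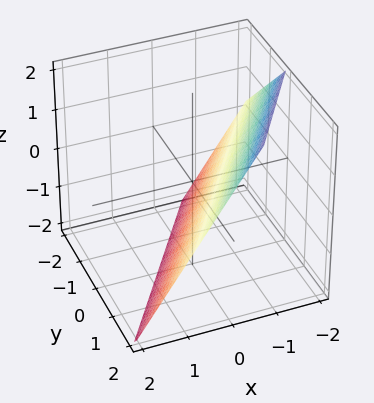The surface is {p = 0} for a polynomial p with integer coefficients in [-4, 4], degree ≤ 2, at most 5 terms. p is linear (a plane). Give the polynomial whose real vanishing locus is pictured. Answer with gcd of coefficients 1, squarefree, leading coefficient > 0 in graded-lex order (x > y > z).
First, degree: every cross-section is a straight line — this is a plane, so deg p = 1.
Then, observable constraints: it crosses the z-axis at the gridline z = -1; one y-axis crossing is at y = 1.
Finally, matching integer coefficients to the picture gives p.

3*x - 2*y + 2*z + 2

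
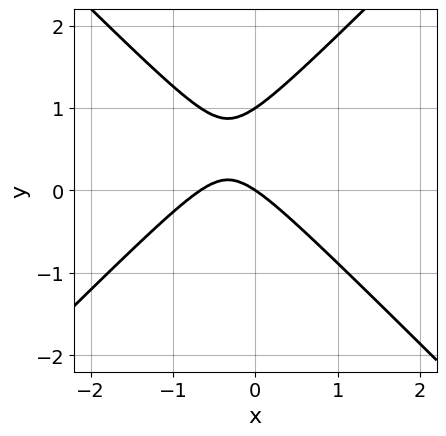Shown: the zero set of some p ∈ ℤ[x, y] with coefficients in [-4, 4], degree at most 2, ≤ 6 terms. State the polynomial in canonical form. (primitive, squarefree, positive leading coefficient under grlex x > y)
(a) The degree is 2 — a generic line meets the curve in up to 2 points.
(b) Observable constraints: it crosses the x-axis at the gridline x = 0; the y-axis gridline crossings are at y ∈ {0, 1}.
(c) Solving for integer coefficients yields p as stated.

3*x^2 - 3*y^2 + 2*x + 3*y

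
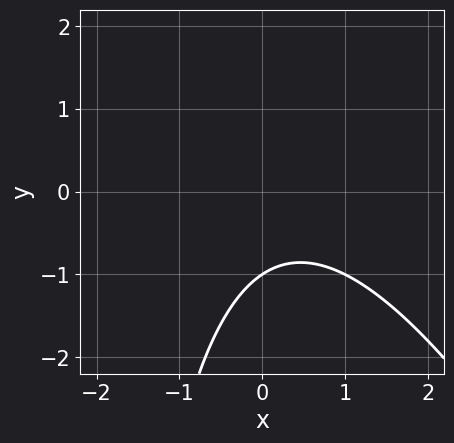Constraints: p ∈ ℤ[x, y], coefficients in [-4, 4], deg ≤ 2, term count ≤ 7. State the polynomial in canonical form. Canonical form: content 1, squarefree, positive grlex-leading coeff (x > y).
2*x^2 + x*y - x + 3*y + 3

Degree: the shape is more complex than any degree-1 curve, so deg p = 2.
Observable constraints: the curve avoids every integer x-axis point in the box; it crosses the y-axis at the gridline y = -1.
Putting this together gives p.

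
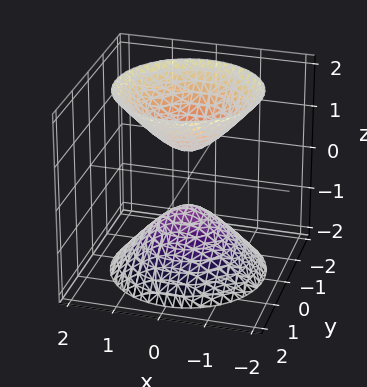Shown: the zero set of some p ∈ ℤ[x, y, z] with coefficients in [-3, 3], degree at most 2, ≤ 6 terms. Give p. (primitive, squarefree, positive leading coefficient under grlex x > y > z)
3*x^2 + 3*y^2 - 2*z^2 + 1

The picture has 2 separate pieces. They look like related sheets of one shape, so recover p as a whole.
The degree is 2 — two separate bowl-shaped sheets opening away from each other; a quadric.
Symmetries: the z ↦ −z reflection is a symmetry, so z appears only in even powers; rotational symmetry about the z-axis ⇒ p depends on x, y only through x² + y².
From the axis intercepts and sections: no x-intercept at any integer in the box; no y-intercept at any integer in the box.
Matching integer coefficients to the picture gives p.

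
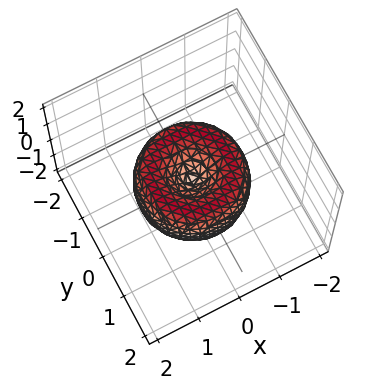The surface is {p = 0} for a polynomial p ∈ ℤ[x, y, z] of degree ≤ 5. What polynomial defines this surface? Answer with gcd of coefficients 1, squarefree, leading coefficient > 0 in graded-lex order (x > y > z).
1. Degree: a generic line meets the surface in up to 4 points, so deg p = 4.
2. Symmetries: every cross-section ⟂ z is a circle, so x, y appear only via x² + y².
3. Observable constraints: it meets the y-axis at y = 0 (among the integer gridlines); a circular section at z = 0 has radius between 1 and 2; one x-axis crossing is at x = 0; it meets the z-axis at z = 0 (among the integer gridlines).
4. Matching integer coefficients to the picture gives p.

2*x^4 + 4*x^2*y^2 + 2*y^4 - 3*x^2 - 3*y^2 + 2*z^2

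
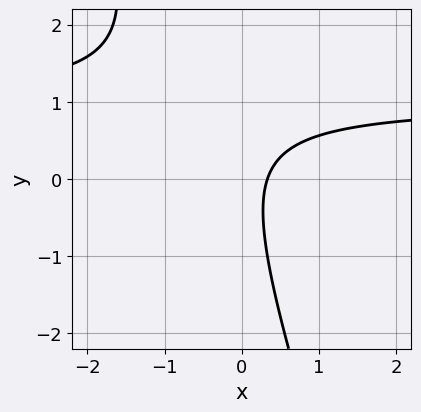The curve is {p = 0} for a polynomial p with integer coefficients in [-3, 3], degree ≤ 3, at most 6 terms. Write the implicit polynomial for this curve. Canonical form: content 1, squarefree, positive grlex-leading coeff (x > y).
3*x*y + y^2 - 3*x + 1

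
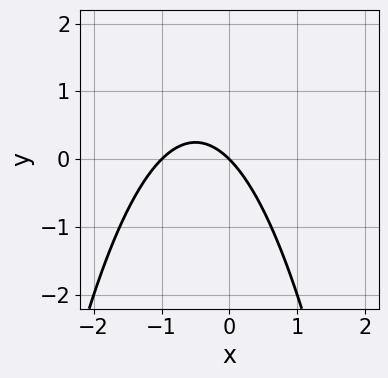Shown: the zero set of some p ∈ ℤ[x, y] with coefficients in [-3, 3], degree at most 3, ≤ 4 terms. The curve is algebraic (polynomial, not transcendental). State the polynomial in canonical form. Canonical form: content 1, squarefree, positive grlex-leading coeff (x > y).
x^2 + x + y

1. Degree: the shape is more complex than any degree-1 curve, so deg p = 2.
2. From the axis intercepts and sections: the x-axis gridline crossings are at x ∈ {-1, 0}; it meets the y-axis at y = 0 (among the integer gridlines).
3. Solving for integer coefficients yields p as stated.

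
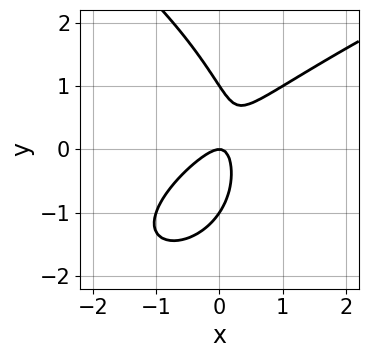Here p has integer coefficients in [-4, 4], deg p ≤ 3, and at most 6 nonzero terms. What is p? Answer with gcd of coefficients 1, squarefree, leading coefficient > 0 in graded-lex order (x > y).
y^3 - 3*x^2 + 3*x*y - y

First, deg p = 3.
Next, observable constraints: one x-axis crossing is at x = 0; the y-axis gridline crossings are at y ∈ {-1, 0, 1}.
Finally, the integer polynomial consistent with all of this is the stated p.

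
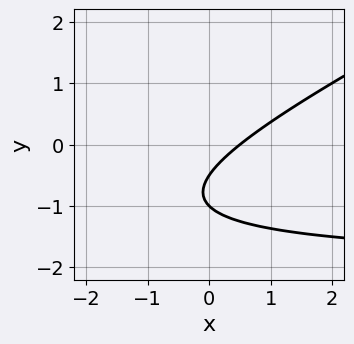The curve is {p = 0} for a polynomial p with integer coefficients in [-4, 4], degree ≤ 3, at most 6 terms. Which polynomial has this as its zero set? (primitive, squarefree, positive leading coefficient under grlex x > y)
x*y - 2*y^2 + 2*x - 3*y - 1

(a) The degree is 2 — the shape is more complex than any degree-1 curve.
(b) Checking where it meets the axes: it crosses the y-axis at the gridline y = -1.
(c) Together with the visible shape, these determine p as stated.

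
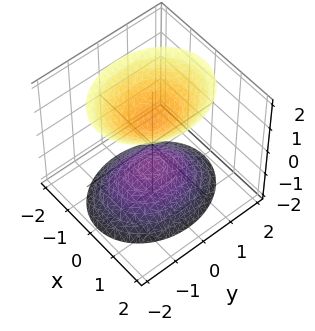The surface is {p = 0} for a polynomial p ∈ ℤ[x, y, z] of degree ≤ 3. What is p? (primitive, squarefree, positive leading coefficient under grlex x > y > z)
3*x^2 + 2*y^2 - 2*z^2 + 2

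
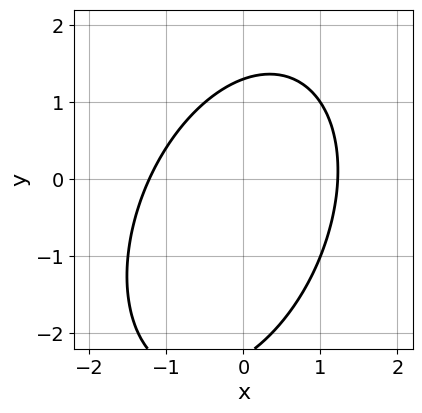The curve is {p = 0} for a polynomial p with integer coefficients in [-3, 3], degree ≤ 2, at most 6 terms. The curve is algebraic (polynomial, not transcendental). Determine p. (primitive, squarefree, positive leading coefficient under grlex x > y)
(a) deg p = 2. The shape is more complex than any degree-1 curve.
(b) Putting this together gives p.

2*x^2 - x*y + y^2 + y - 3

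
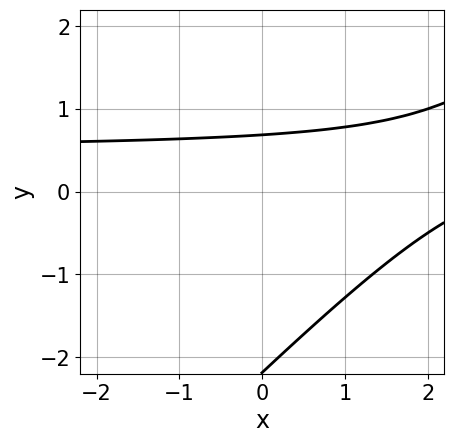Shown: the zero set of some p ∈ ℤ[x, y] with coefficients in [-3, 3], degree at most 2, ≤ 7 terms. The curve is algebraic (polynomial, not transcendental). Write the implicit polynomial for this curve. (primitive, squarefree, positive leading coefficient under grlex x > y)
(a) The degree is 2 — a generic line meets the curve in up to 2 points.
(b) Reading off the gridlines: no x-intercept at any integer in the box.
(c) Putting this together gives p.

2*x*y - 2*y^2 - x - 3*y + 3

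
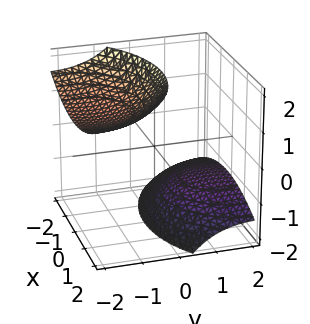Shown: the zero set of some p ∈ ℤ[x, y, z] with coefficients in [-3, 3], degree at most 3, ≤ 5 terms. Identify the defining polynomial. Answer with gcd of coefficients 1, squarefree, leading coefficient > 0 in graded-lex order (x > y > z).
x^2 + y^2 + 3*y*z - z^2 + 3

The picture has 2 separate pieces.
The degree is 2 — no degree-1 surface has this shape.
Checking where it meets the axes: it misses every integer gridline on the x-axis; no y-intercept at any integer in the box.
The integer polynomial consistent with all of this is the stated p.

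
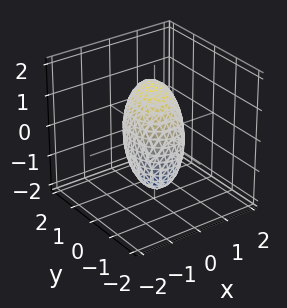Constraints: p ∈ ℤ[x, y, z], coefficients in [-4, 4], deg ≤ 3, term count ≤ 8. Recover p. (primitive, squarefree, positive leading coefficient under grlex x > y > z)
3*x^2 - 2*x*z + 2*y^2 - 2*y*z + 2*z^2 - 2

deg p = 2.
From the visible intercepts: the y-axis gridline crossings are at y ∈ {-1, 1}; among the integer gridlines, it crosses the z-axis at z ∈ {-1, 1}.
These observations pin down the coefficients.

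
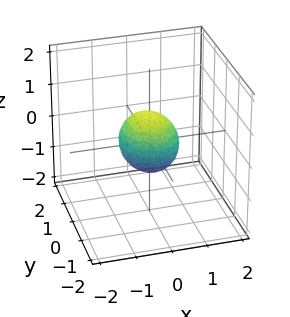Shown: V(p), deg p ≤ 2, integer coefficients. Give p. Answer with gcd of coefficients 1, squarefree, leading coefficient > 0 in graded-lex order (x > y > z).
3*x^2 + 2*y^2 + 3*z^2 - 2

(a) The degree is 2 — a closed, bounded, convex surface; a quadric.
(b) Symmetries: the y ↦ −y reflection is a symmetry, so y appears only in even powers; mirror symmetry z ↦ −z ⇒ only even powers of z; mirror symmetry x ↦ −x ⇒ only even powers of x.
(c) Observable constraints: the y-axis gridline crossings are at y ∈ {-1, 1}.
(d) Together with the visible shape, these determine p as stated.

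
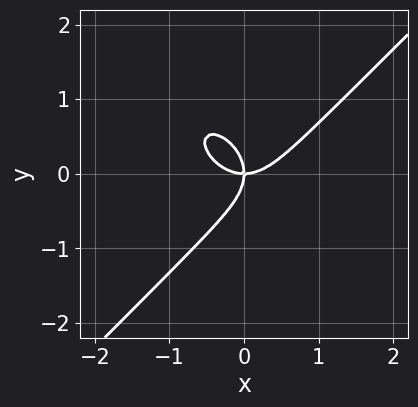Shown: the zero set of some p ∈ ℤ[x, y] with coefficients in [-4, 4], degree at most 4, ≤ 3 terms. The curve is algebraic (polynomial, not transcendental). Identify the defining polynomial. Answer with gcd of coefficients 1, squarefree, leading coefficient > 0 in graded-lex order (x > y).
x^3 - y^3 - x*y

First, deg p = 3. A generic line meets the curve in up to 3 points.
Then, from the axis intercepts and sections: it crosses the y-axis at the gridline y = 0; one x-axis crossing is at x = 0.
Finally, these observations pin down the coefficients.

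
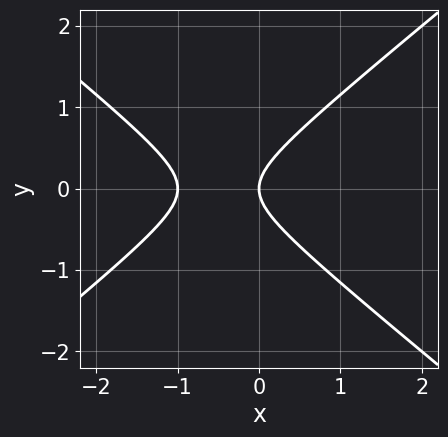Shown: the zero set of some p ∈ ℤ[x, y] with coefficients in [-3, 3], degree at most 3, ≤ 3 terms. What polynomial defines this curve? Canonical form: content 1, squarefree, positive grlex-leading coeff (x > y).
(a) Degree: the shape is more complex than any degree-1 curve, so deg p = 2.
(b) Symmetries: it's symmetric under y → −y, forcing even powers of y.
(c) Against the integer gridlines: the x-axis gridline crossings are at x ∈ {-1, 0}; one y-axis crossing is at y = 0.
(d) Matching integer coefficients to the picture gives p.

2*x^2 - 3*y^2 + 2*x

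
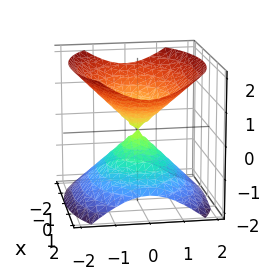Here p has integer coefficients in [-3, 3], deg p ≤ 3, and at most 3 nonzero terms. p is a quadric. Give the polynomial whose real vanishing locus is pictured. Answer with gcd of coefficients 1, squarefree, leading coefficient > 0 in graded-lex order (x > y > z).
First, I count 2 distinct pieces. Treating them together as one polynomial.
Next, degree: a double cone through the origin; a quadric, so deg p = 2.
Next, symmetries: it's symmetric under x → −x, forcing even powers of x; mirror symmetry z ↦ −z ⇒ only even powers of z; mirror symmetry y ↦ −y ⇒ only even powers of y.
Then, from the axis intercepts and sections: one y-axis crossing is at y = 0; it meets the z-axis at z = 0 (among the integer gridlines); one x-axis crossing is at x = 0.
Finally, putting this together gives p.

x^2 + 2*y^2 - 2*z^2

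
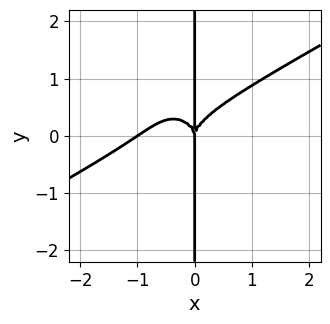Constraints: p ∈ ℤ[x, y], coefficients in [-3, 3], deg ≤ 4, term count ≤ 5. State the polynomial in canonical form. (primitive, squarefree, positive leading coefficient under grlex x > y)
2*x^4 - 3*x^3*y - 2*x*y^3 + 2*x^3

(a) The degree is 4 — the shape is more complex than any degree-3 curve.
(b) Observable constraints: the visible y-axis segment lies entirely on the curve; among the integer gridlines, it crosses the x-axis at x ∈ {-1, 0}.
(c) Fitting integer coefficients to these (and the overall shape) gives p.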